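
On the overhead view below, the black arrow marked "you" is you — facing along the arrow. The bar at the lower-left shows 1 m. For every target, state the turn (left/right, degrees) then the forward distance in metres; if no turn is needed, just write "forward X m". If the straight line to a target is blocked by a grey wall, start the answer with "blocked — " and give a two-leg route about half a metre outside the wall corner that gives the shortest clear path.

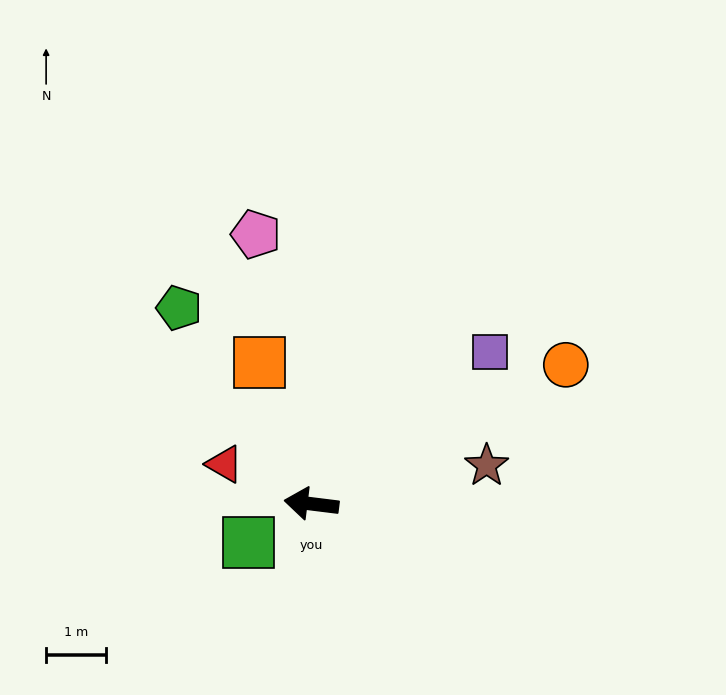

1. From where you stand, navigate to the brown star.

turn right 161°, forward 3.0 m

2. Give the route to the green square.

turn left 39°, forward 1.2 m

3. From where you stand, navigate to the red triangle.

turn right 17°, forward 1.6 m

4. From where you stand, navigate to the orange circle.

turn right 144°, forward 4.8 m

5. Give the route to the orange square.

turn right 63°, forward 2.5 m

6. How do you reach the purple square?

turn right 132°, forward 3.9 m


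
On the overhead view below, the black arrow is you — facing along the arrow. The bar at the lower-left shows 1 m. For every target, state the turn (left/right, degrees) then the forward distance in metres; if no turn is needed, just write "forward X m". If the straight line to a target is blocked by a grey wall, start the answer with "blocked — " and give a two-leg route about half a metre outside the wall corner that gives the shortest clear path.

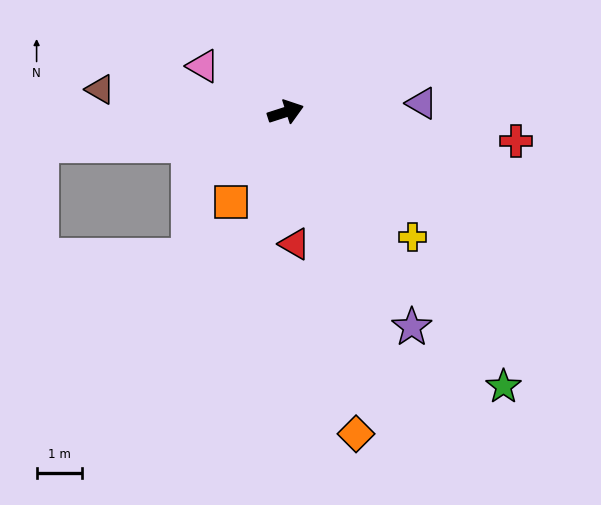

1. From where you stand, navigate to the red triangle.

turn right 104°, forward 2.9 m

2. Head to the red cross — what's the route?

turn right 25°, forward 5.1 m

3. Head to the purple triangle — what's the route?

turn right 14°, forward 3.0 m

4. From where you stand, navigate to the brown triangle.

turn left 155°, forward 4.1 m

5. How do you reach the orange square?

turn right 139°, forward 2.3 m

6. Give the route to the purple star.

turn right 77°, forward 5.5 m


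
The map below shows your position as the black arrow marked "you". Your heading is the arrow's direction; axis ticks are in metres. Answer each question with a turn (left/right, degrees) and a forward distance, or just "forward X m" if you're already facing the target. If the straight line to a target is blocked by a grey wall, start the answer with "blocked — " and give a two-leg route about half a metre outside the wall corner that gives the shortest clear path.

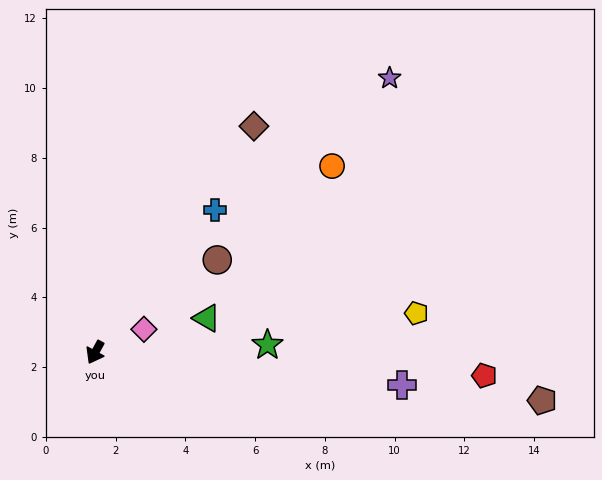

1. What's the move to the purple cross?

turn left 113°, forward 8.8 m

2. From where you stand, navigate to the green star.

turn left 121°, forward 4.9 m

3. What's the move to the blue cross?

turn left 169°, forward 5.3 m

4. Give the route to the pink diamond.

turn left 144°, forward 1.5 m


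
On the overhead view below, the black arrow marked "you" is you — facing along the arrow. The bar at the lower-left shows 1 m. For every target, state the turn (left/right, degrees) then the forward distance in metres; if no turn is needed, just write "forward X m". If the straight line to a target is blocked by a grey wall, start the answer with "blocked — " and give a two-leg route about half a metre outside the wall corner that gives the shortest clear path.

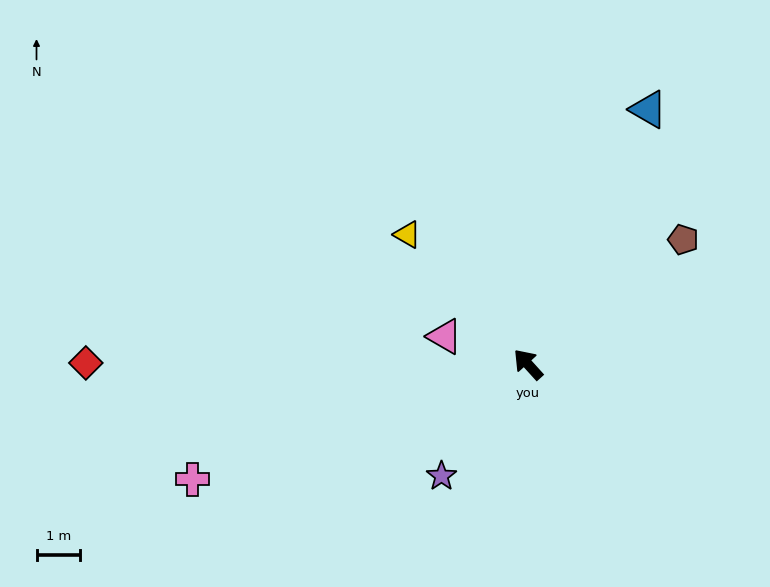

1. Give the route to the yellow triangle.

forward 4.1 m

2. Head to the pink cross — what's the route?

turn left 67°, forward 8.2 m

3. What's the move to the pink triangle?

turn left 29°, forward 2.0 m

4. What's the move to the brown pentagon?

turn right 93°, forward 4.6 m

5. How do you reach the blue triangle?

turn right 67°, forward 6.5 m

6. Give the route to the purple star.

turn left 100°, forward 3.2 m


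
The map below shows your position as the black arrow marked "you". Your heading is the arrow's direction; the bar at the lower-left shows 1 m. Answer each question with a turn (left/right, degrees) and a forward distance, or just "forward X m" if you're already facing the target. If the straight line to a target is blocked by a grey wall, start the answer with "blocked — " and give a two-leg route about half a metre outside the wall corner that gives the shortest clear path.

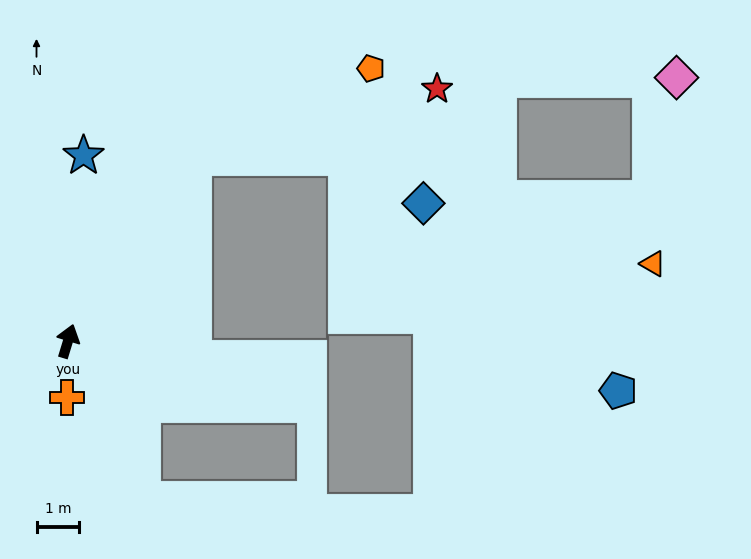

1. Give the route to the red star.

blocked — turn right 18°, forward 5.2 m, then turn right 39°, forward 5.9 m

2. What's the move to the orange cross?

turn right 164°, forward 1.3 m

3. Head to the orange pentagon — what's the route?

blocked — turn right 18°, forward 5.2 m, then turn right 28°, forward 4.7 m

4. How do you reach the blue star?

turn left 12°, forward 4.4 m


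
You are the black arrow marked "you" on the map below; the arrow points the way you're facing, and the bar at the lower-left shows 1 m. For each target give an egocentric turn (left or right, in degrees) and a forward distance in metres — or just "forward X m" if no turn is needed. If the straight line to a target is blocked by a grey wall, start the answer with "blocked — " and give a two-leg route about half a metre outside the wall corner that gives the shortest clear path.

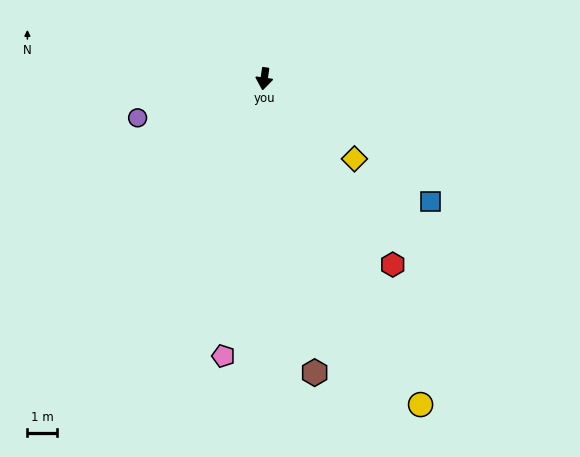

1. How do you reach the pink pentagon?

forward 9.3 m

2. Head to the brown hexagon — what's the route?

turn left 18°, forward 9.9 m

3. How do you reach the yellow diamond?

turn left 56°, forward 4.0 m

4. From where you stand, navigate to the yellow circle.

turn left 34°, forward 12.0 m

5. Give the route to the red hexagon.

turn left 43°, forward 7.5 m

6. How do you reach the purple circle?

turn right 65°, forward 4.4 m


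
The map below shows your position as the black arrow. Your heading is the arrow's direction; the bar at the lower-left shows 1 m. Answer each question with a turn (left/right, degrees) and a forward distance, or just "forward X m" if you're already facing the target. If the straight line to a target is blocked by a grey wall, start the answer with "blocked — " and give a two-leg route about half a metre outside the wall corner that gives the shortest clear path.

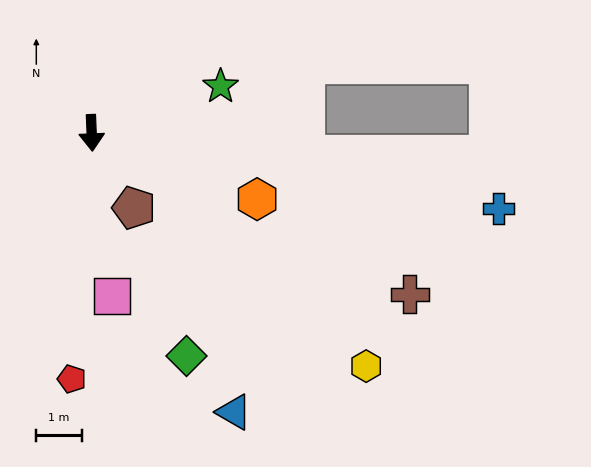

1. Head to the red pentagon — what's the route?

turn right 7°, forward 5.4 m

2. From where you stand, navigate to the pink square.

turn left 5°, forward 3.6 m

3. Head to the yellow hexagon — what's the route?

turn left 47°, forward 7.9 m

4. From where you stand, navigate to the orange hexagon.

turn left 66°, forward 3.9 m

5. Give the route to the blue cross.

turn left 77°, forward 9.1 m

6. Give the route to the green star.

turn left 108°, forward 3.0 m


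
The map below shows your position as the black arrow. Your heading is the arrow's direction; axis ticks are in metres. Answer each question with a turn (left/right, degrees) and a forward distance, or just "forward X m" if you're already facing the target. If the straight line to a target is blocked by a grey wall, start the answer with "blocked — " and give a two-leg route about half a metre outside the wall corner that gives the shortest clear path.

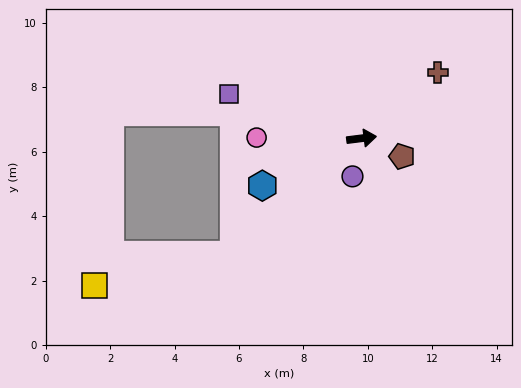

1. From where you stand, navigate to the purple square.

turn left 154°, forward 4.3 m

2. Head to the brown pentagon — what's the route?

turn right 31°, forward 1.4 m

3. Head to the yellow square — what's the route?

blocked — turn right 145°, forward 5.4 m, then turn right 30°, forward 4.4 m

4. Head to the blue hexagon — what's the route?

turn right 162°, forward 3.4 m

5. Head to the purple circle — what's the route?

turn right 111°, forward 1.2 m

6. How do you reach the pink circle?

turn left 172°, forward 3.3 m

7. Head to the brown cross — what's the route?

turn left 34°, forward 3.1 m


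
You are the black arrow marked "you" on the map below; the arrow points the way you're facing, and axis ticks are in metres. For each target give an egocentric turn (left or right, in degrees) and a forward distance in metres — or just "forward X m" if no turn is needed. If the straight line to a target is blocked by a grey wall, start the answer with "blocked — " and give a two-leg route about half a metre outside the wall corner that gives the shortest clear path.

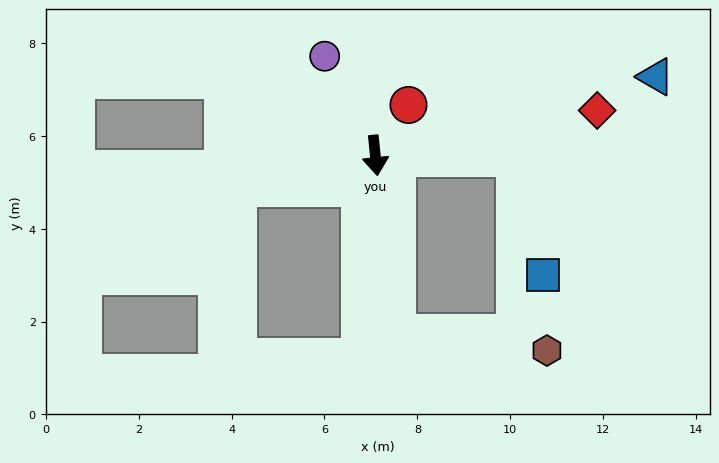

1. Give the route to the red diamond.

turn left 96°, forward 4.9 m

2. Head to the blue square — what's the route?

blocked — turn left 84°, forward 3.0 m, then turn right 77°, forward 2.6 m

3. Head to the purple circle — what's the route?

turn right 159°, forward 2.4 m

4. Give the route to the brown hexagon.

blocked — forward 3.9 m, then turn left 78°, forward 3.3 m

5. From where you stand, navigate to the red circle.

turn left 141°, forward 1.3 m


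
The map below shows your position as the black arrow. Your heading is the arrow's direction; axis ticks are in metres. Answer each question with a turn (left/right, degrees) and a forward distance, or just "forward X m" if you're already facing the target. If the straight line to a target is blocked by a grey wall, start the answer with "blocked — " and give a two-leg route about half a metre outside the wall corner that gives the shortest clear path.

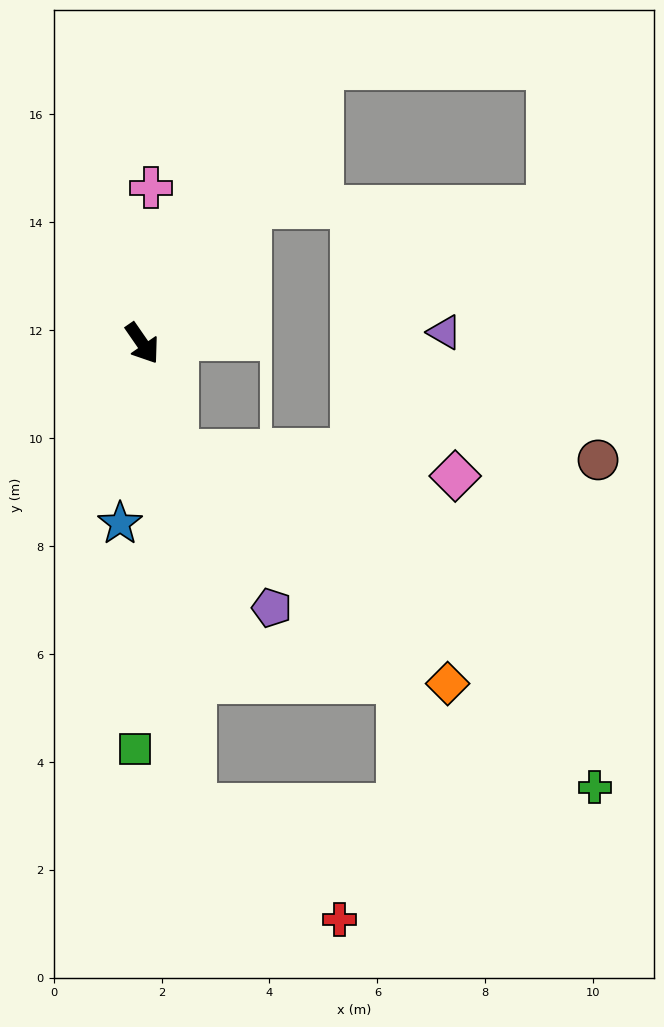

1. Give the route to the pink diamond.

blocked — turn right 18°, forward 2.1 m, then turn left 69°, forward 5.2 m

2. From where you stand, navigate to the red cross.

blocked — turn right 28°, forward 8.6 m, then turn left 46°, forward 3.4 m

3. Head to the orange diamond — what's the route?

blocked — turn right 18°, forward 2.1 m, then turn left 33°, forward 6.6 m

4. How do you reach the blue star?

turn right 42°, forward 3.4 m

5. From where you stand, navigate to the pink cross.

turn left 142°, forward 2.9 m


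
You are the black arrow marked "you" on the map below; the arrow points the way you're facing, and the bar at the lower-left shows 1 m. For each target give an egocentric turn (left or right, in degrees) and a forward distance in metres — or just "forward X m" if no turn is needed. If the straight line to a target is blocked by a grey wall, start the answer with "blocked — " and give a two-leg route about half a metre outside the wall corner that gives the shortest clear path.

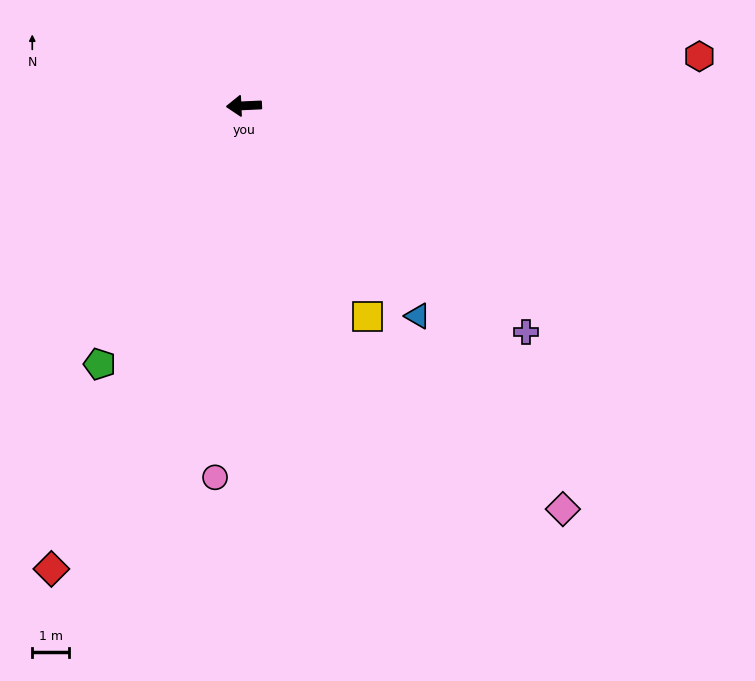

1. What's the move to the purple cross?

turn left 139°, forward 9.7 m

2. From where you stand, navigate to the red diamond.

turn left 65°, forward 13.5 m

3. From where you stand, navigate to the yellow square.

turn left 118°, forward 6.6 m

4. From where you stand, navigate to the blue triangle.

turn left 127°, forward 7.3 m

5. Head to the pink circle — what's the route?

turn left 83°, forward 10.0 m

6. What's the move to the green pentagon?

turn left 58°, forward 8.0 m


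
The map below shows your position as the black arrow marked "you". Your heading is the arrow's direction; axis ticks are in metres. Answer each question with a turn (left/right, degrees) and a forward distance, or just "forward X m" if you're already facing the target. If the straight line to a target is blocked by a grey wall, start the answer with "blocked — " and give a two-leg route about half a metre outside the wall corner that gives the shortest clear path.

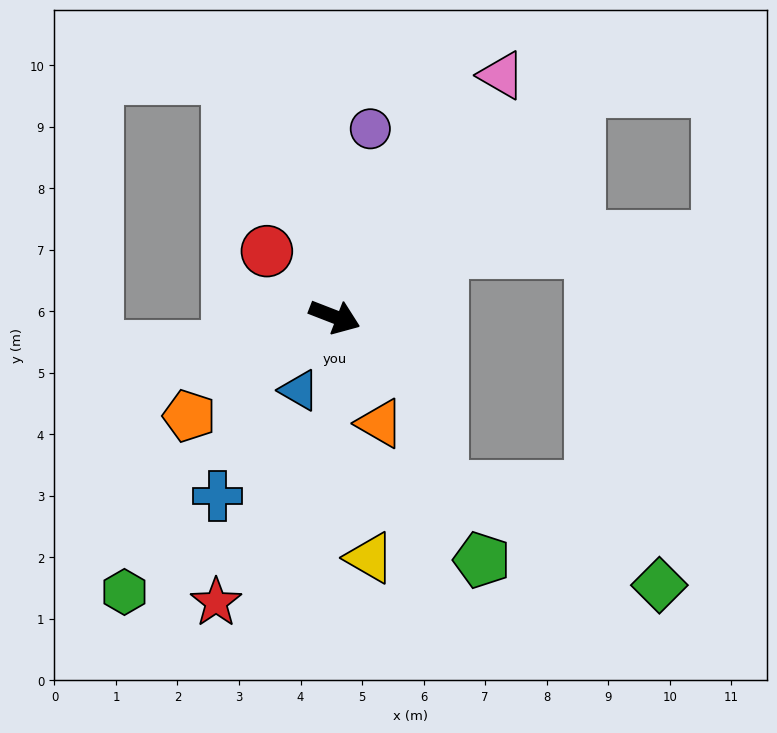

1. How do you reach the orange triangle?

turn right 46°, forward 1.9 m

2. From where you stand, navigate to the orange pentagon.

turn right 125°, forward 2.9 m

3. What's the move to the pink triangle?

turn left 77°, forward 4.8 m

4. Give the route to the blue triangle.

turn right 95°, forward 1.3 m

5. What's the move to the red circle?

turn left 157°, forward 1.5 m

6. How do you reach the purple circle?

turn left 100°, forward 3.1 m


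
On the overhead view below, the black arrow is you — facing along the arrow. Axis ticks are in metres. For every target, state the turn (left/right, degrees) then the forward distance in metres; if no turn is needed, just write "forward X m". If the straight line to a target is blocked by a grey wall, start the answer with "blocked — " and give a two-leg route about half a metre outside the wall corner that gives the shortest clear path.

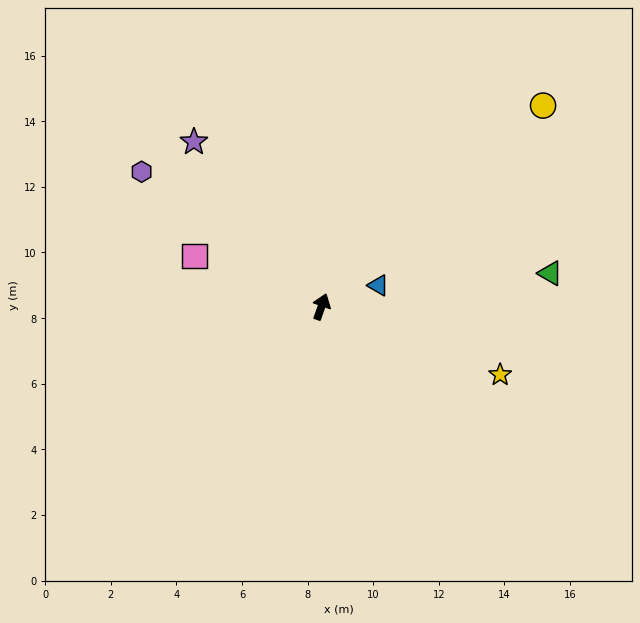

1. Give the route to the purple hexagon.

turn left 73°, forward 6.9 m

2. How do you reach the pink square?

turn left 88°, forward 4.2 m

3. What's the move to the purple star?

turn left 57°, forward 6.4 m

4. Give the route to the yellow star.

turn right 91°, forward 5.8 m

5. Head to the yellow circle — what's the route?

turn right 28°, forward 9.1 m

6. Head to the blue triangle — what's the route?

turn right 50°, forward 1.9 m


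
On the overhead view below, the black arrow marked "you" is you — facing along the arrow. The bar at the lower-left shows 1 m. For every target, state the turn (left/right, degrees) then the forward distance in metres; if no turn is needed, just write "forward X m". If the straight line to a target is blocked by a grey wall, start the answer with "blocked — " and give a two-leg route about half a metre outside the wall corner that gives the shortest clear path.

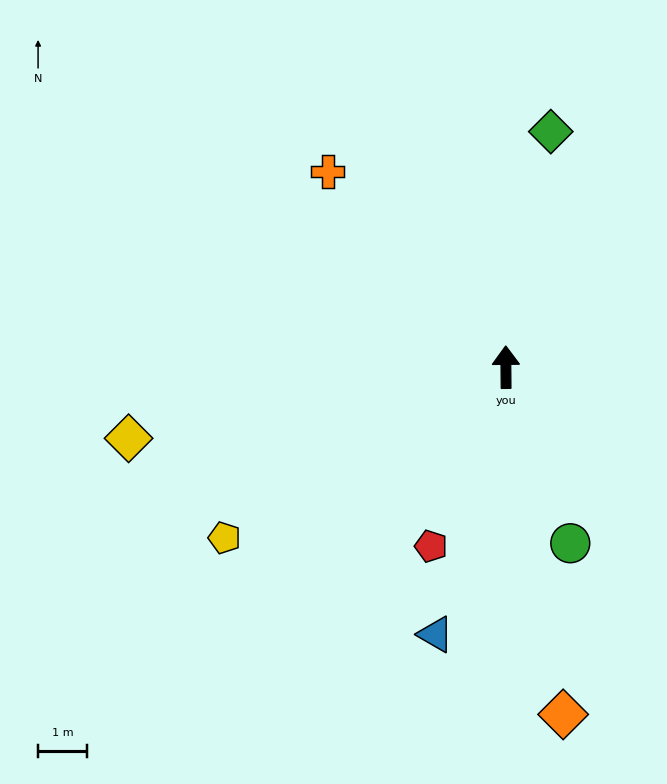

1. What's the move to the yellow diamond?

turn left 100°, forward 7.9 m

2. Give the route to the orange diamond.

turn right 171°, forward 7.3 m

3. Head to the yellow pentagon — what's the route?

turn left 121°, forward 6.8 m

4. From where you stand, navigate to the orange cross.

turn left 42°, forward 5.5 m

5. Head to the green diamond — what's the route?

turn right 11°, forward 4.9 m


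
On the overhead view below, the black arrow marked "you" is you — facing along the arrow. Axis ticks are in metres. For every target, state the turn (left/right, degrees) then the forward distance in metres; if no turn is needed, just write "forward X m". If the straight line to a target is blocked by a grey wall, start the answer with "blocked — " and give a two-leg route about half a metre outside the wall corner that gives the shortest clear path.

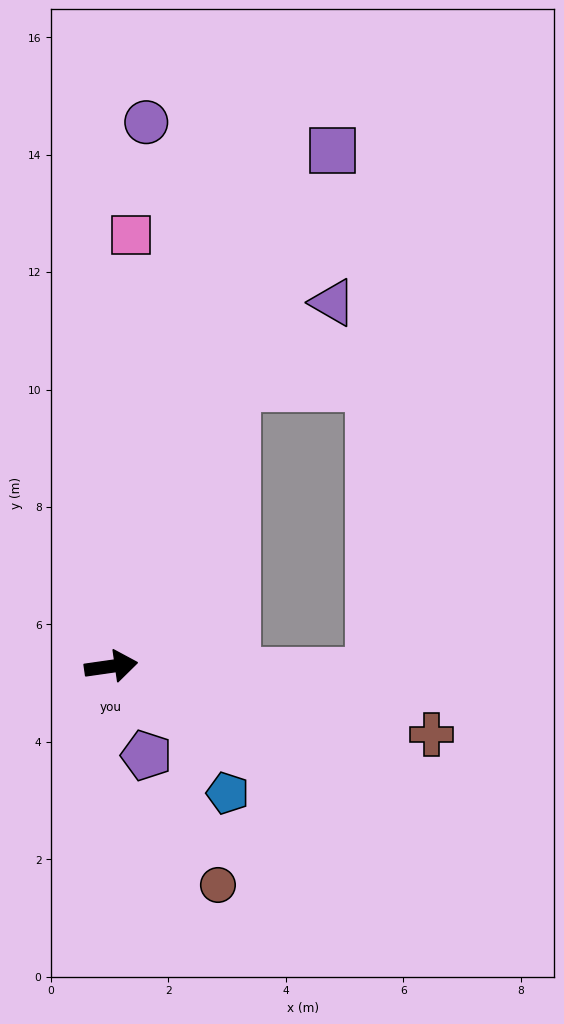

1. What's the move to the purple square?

turn left 59°, forward 9.6 m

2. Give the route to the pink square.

turn left 79°, forward 7.4 m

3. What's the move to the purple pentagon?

turn right 77°, forward 1.6 m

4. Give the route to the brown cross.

turn right 20°, forward 5.6 m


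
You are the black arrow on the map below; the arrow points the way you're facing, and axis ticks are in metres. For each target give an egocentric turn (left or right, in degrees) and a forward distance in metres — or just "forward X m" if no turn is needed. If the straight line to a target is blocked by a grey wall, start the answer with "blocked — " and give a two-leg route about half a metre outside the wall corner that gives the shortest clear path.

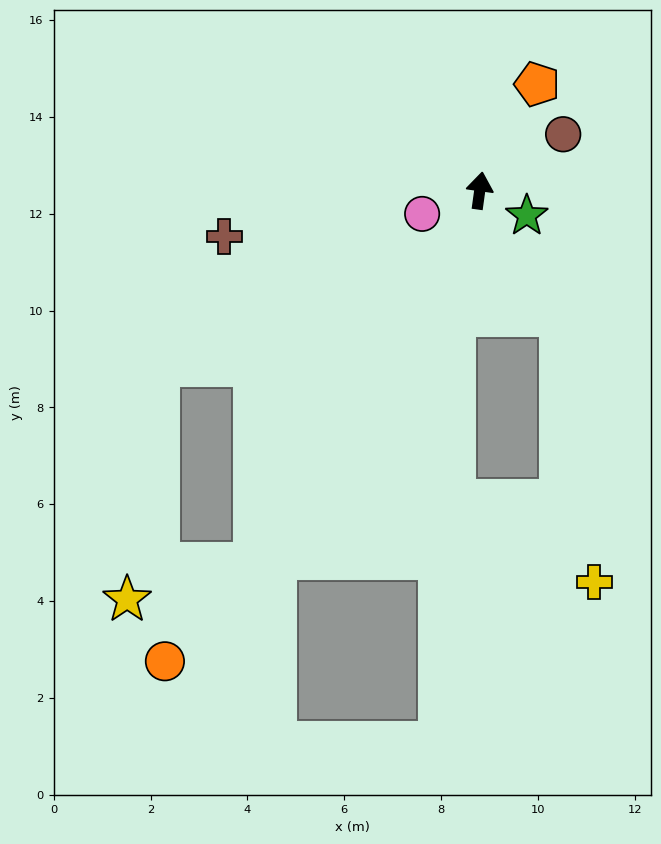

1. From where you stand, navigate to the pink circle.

turn left 120°, forward 1.3 m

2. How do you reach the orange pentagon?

turn right 20°, forward 2.5 m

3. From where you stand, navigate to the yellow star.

blocked — turn left 157°, forward 9.0 m, then turn right 43°, forward 2.7 m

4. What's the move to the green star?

turn right 110°, forward 1.1 m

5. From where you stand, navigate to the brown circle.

turn right 48°, forward 2.1 m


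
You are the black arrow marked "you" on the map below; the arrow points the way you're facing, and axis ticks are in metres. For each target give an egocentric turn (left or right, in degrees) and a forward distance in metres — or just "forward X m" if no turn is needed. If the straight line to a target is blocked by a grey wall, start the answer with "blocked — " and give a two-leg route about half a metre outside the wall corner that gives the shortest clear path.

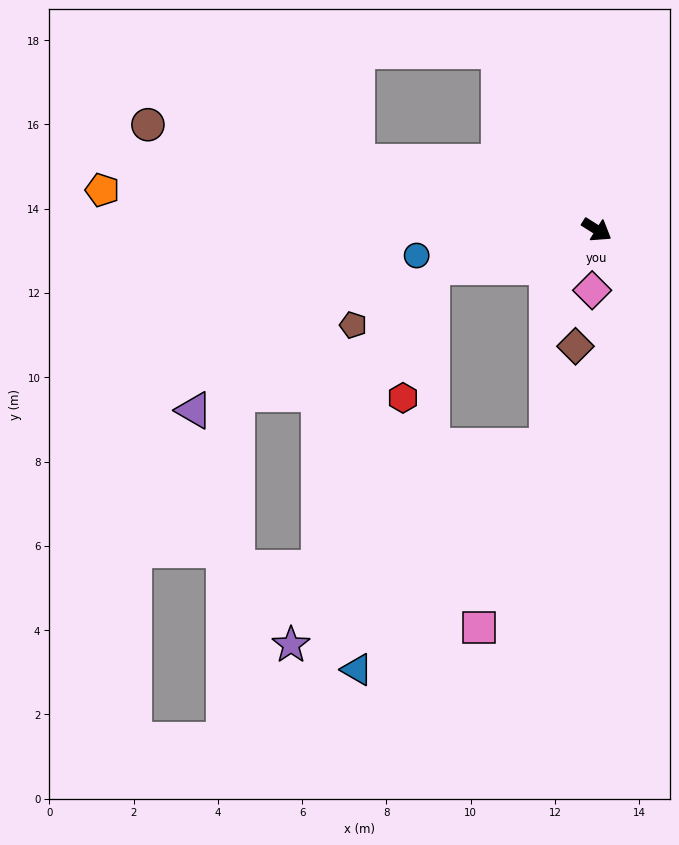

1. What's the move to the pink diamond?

turn right 62°, forward 1.4 m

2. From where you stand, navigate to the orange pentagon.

turn right 152°, forward 11.8 m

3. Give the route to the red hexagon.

blocked — turn right 135°, forward 4.0 m, then turn left 65°, forward 3.2 m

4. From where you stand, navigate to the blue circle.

turn right 140°, forward 4.3 m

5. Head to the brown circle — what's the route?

turn right 161°, forward 10.9 m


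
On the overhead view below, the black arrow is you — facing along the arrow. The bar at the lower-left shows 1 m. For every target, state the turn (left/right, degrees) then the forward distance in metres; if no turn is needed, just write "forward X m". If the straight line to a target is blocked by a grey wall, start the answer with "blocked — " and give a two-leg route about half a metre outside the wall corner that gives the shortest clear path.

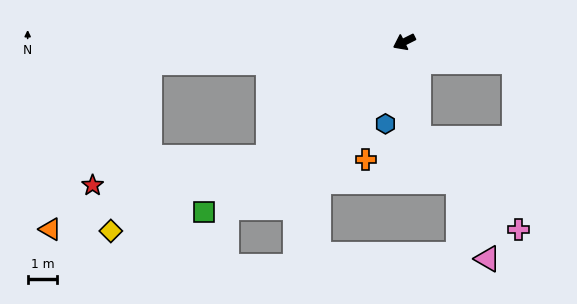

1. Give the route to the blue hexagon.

turn left 50°, forward 2.8 m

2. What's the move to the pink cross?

blocked — turn left 72°, forward 3.3 m, then turn left 39°, forward 4.5 m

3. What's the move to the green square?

turn left 14°, forward 8.9 m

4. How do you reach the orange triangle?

blocked — turn left 14°, forward 6.0 m, then turn right 22°, forward 7.7 m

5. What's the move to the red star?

blocked — turn left 14°, forward 6.0 m, then turn right 32°, forward 6.0 m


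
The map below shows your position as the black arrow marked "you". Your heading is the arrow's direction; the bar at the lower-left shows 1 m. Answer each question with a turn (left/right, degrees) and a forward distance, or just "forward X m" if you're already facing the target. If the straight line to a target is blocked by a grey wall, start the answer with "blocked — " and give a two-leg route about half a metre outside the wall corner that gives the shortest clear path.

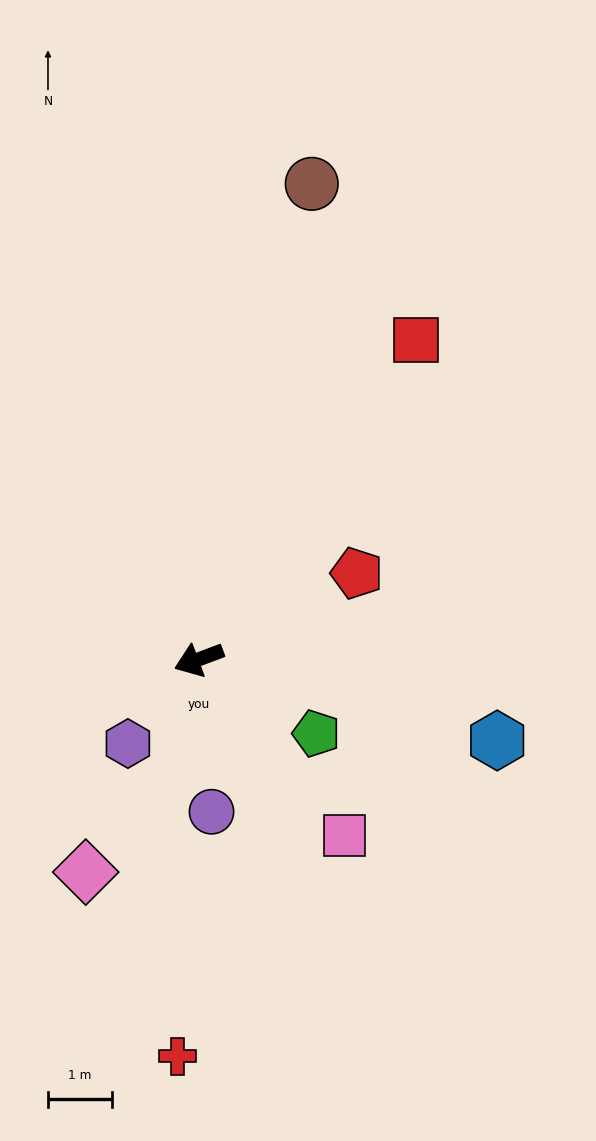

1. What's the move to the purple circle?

turn left 74°, forward 2.4 m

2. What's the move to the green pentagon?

turn left 127°, forward 2.2 m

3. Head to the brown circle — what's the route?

turn right 124°, forward 7.7 m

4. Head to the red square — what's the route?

turn right 145°, forward 6.1 m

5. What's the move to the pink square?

turn left 109°, forward 3.6 m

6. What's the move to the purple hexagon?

turn left 29°, forward 1.7 m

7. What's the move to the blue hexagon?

turn left 144°, forward 4.8 m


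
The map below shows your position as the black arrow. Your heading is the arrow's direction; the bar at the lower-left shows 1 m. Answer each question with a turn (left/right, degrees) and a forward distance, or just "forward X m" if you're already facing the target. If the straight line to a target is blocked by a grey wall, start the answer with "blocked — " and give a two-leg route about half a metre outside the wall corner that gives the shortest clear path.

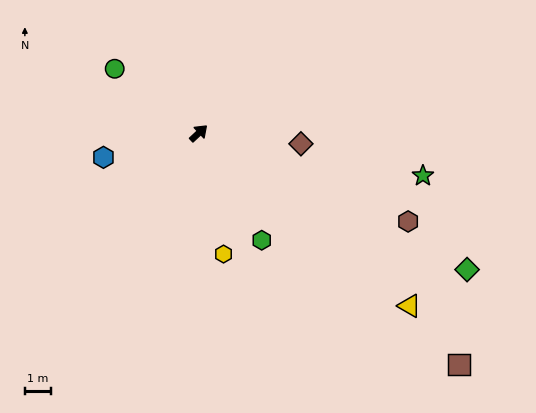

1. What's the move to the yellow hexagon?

turn right 121°, forward 4.6 m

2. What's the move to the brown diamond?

turn right 49°, forward 3.9 m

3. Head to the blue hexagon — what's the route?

turn left 151°, forward 3.7 m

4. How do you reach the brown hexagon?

turn right 66°, forward 8.5 m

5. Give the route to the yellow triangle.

turn right 82°, forward 10.2 m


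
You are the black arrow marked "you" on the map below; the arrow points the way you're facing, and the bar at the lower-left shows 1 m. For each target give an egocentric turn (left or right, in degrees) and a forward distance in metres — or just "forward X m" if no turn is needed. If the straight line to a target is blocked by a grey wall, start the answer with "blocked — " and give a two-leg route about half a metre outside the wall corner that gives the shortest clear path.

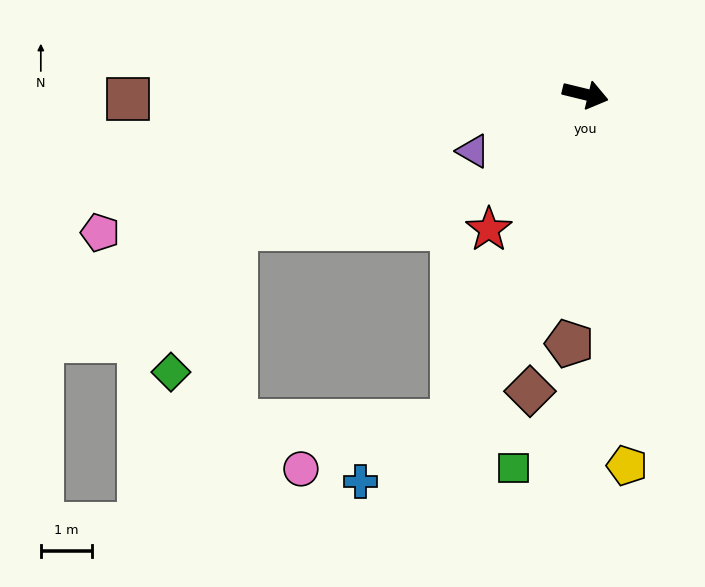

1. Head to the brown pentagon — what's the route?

turn right 80°, forward 4.9 m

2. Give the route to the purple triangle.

turn right 139°, forward 2.5 m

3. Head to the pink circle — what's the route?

blocked — turn right 98°, forward 6.9 m, then turn right 51°, forward 3.1 m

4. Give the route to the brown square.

turn right 166°, forward 9.0 m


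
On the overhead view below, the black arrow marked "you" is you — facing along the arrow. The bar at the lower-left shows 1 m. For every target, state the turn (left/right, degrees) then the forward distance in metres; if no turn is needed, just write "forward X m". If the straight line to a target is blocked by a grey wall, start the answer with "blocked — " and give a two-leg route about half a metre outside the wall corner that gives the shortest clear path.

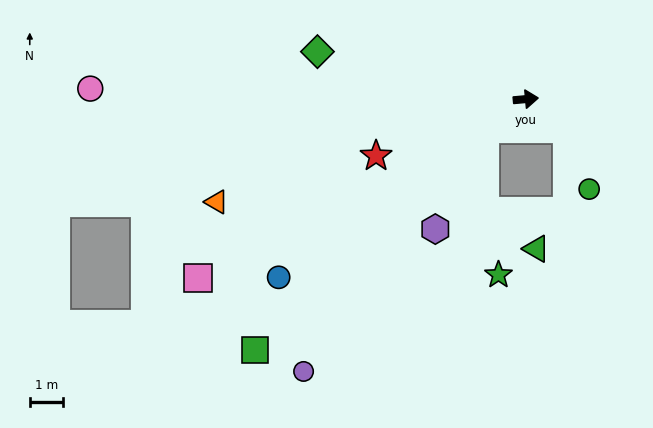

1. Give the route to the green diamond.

turn left 162°, forward 6.4 m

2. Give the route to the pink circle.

turn left 173°, forward 13.0 m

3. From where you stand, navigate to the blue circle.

turn right 149°, forward 9.1 m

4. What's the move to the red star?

turn right 164°, forward 4.8 m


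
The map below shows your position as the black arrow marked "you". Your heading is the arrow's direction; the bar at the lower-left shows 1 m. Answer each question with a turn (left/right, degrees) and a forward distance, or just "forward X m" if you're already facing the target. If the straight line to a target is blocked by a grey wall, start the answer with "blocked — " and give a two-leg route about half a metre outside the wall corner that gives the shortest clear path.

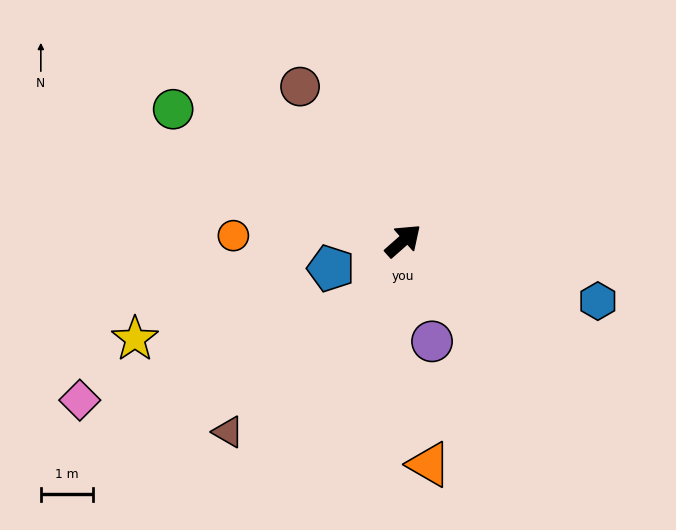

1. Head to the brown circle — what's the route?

turn left 82°, forward 3.6 m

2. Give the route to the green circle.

turn left 109°, forward 5.1 m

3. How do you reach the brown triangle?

turn right 174°, forward 5.0 m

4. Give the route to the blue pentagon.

turn left 159°, forward 1.5 m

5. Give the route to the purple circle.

turn right 115°, forward 2.0 m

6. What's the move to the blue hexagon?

turn right 59°, forward 3.9 m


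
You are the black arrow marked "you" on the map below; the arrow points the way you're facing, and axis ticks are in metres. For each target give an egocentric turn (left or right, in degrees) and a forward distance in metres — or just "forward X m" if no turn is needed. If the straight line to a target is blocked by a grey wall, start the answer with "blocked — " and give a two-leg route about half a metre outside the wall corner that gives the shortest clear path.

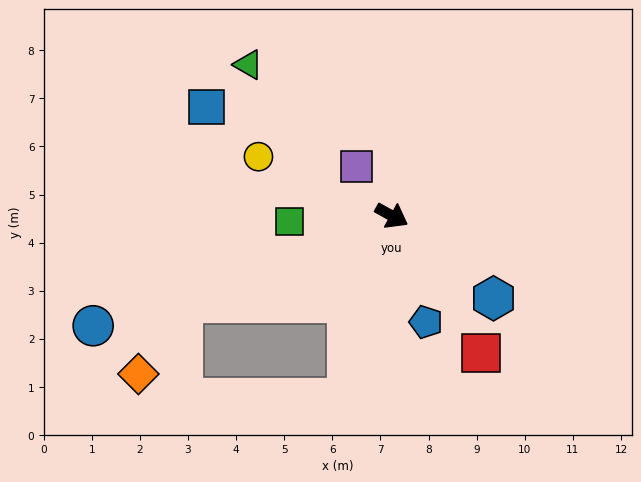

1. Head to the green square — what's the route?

turn right 148°, forward 2.1 m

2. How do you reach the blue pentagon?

turn right 43°, forward 2.3 m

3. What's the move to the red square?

turn right 28°, forward 3.4 m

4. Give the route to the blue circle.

turn right 131°, forward 6.6 m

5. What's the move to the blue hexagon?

turn right 10°, forward 2.7 m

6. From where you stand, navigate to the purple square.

turn left 155°, forward 1.3 m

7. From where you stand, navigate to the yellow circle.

turn right 175°, forward 3.0 m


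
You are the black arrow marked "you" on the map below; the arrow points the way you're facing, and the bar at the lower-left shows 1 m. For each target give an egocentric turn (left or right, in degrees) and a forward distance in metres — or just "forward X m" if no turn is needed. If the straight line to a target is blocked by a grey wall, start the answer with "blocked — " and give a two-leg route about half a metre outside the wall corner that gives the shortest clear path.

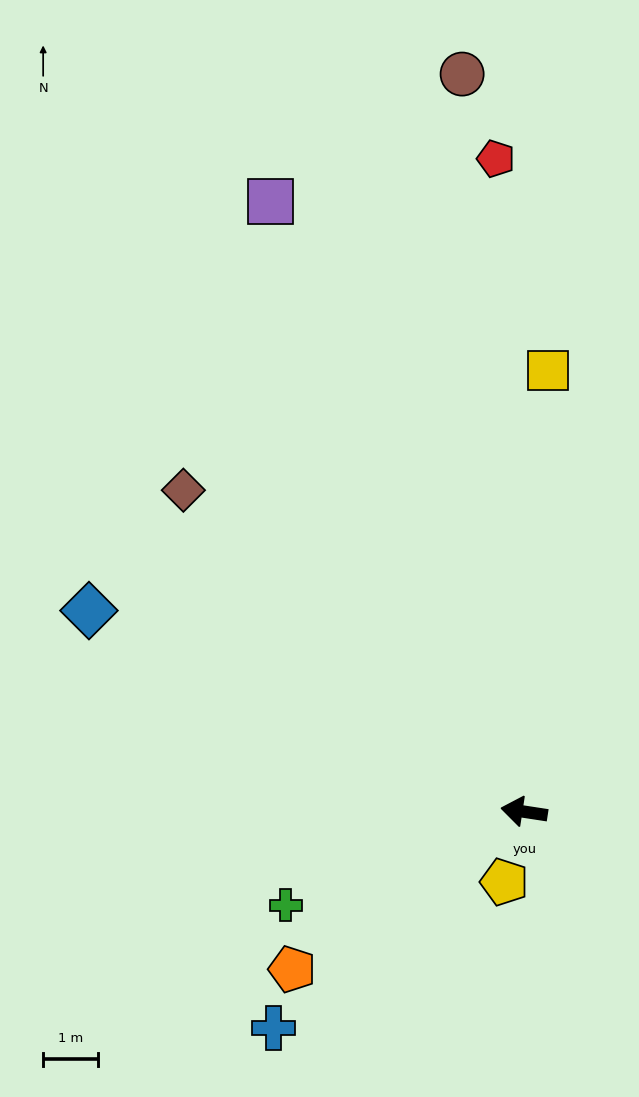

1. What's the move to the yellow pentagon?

turn left 83°, forward 1.3 m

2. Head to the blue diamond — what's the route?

turn right 16°, forward 8.8 m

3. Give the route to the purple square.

turn right 59°, forward 12.1 m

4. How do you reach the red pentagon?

turn right 79°, forward 12.0 m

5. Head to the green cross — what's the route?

turn left 30°, forward 4.7 m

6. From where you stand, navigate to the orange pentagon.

turn left 43°, forward 5.1 m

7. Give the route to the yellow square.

turn right 84°, forward 8.1 m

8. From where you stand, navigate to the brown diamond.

turn right 35°, forward 8.6 m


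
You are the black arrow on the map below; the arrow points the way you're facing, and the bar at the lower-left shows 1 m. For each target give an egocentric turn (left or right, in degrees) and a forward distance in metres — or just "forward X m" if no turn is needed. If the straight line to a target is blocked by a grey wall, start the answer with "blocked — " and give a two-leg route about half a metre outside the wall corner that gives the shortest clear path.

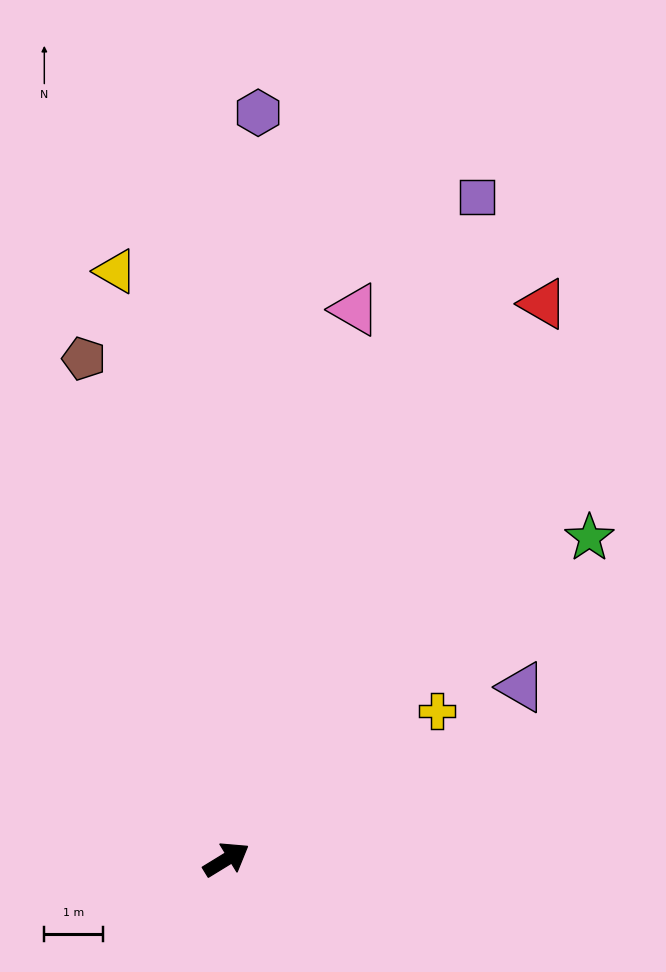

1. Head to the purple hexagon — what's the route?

turn left 56°, forward 12.6 m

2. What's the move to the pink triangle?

turn left 45°, forward 9.6 m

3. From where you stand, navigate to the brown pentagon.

turn left 74°, forward 8.8 m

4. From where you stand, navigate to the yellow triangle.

turn left 69°, forward 10.1 m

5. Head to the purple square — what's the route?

turn left 38°, forward 12.0 m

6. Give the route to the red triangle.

turn left 29°, forward 10.8 m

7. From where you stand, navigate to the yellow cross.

turn left 4°, forward 4.4 m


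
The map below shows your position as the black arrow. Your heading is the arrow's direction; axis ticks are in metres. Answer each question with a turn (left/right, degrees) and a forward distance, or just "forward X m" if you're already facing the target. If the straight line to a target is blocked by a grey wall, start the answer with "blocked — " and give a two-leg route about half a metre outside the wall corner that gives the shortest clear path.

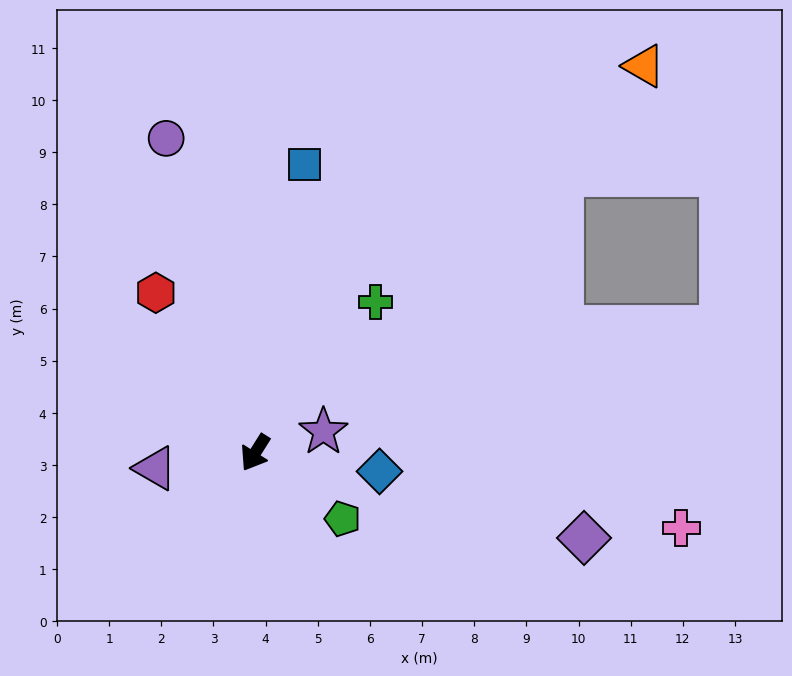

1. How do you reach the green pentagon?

turn left 85°, forward 2.1 m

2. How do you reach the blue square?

turn right 158°, forward 5.6 m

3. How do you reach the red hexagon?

turn right 116°, forward 3.6 m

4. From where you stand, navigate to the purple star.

turn left 139°, forward 1.4 m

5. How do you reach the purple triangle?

turn right 49°, forward 1.9 m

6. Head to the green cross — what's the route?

turn left 174°, forward 3.7 m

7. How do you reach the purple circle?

turn right 132°, forward 6.3 m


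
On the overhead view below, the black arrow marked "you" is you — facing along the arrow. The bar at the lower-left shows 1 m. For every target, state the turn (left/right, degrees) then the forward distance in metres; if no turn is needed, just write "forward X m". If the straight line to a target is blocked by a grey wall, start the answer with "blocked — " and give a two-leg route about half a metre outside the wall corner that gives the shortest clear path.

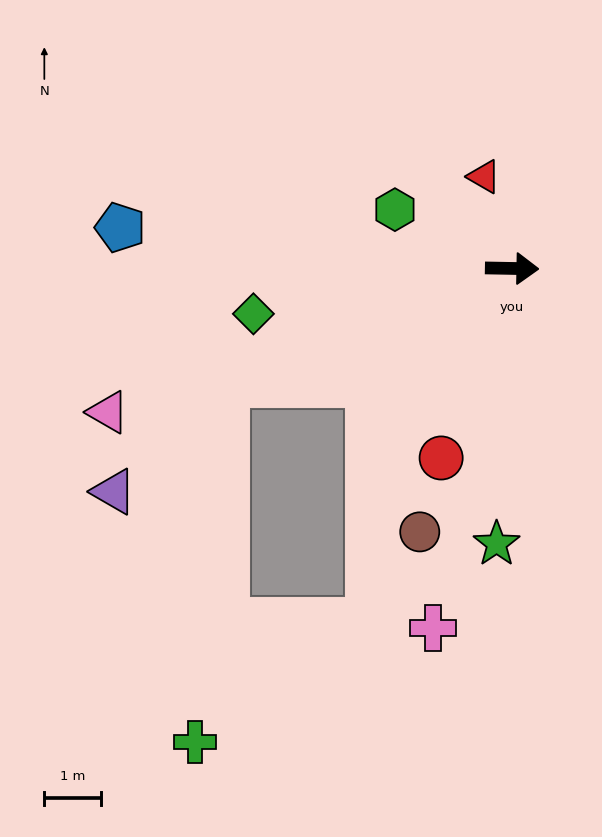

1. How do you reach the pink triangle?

turn right 159°, forward 7.6 m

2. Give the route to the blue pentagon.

turn left 175°, forward 7.0 m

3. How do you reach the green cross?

blocked — turn right 157°, forward 5.5 m, then turn left 63°, forward 6.4 m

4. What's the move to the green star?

turn right 92°, forward 4.9 m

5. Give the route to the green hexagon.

turn left 154°, forward 2.3 m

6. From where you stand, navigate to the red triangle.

turn left 108°, forward 1.7 m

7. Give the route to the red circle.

turn right 109°, forward 3.6 m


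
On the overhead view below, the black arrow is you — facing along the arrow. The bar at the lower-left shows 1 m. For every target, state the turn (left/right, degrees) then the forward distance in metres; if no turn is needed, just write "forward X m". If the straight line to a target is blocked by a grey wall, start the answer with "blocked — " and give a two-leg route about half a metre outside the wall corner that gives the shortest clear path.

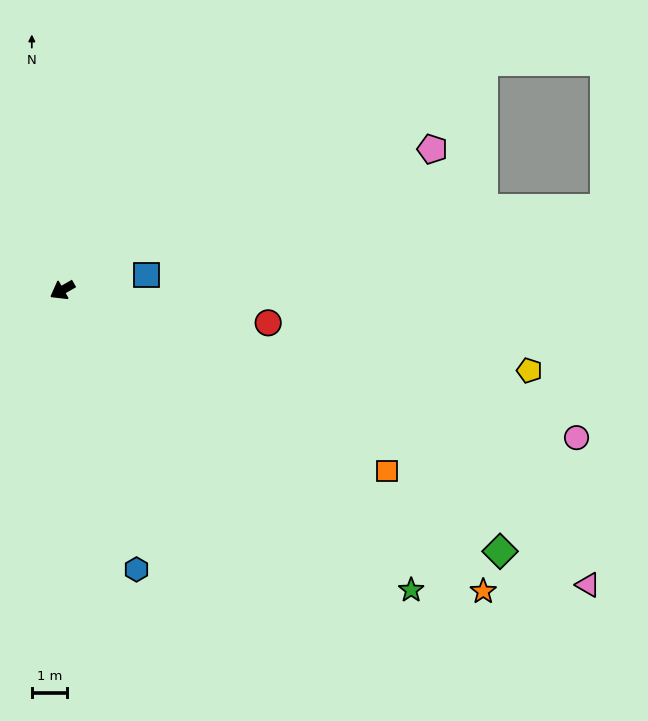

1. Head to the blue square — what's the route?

turn left 160°, forward 2.4 m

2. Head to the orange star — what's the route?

turn left 115°, forward 14.6 m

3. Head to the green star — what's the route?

turn left 110°, forward 12.9 m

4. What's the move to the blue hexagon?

turn left 75°, forward 8.1 m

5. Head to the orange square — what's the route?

turn left 121°, forward 10.4 m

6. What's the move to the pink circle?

turn left 134°, forward 15.1 m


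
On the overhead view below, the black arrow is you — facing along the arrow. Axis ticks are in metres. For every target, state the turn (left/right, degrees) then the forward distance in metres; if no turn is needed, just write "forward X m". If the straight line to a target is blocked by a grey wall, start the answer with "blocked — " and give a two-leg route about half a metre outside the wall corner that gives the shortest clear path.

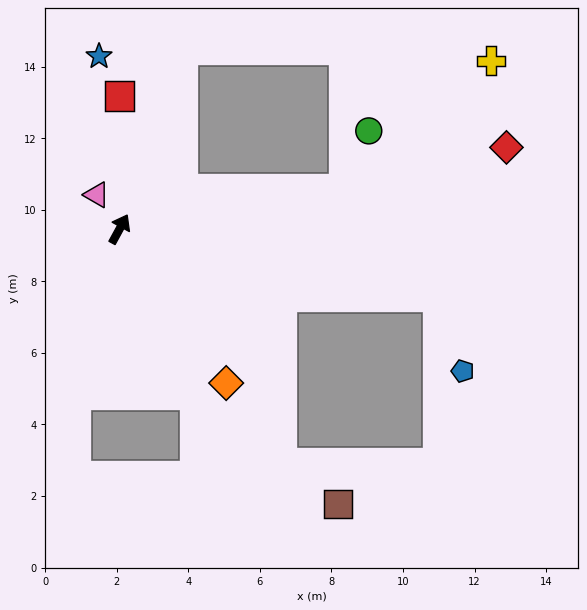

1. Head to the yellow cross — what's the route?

blocked — turn right 51°, forward 6.4 m, then turn left 31°, forward 5.4 m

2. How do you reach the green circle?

blocked — turn right 51°, forward 6.4 m, then turn left 57°, forward 1.8 m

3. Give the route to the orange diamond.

turn right 117°, forward 5.2 m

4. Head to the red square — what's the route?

turn left 29°, forward 3.7 m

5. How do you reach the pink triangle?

turn left 62°, forward 1.2 m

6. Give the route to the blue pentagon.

blocked — turn right 73°, forward 9.1 m, then turn right 60°, forward 2.2 m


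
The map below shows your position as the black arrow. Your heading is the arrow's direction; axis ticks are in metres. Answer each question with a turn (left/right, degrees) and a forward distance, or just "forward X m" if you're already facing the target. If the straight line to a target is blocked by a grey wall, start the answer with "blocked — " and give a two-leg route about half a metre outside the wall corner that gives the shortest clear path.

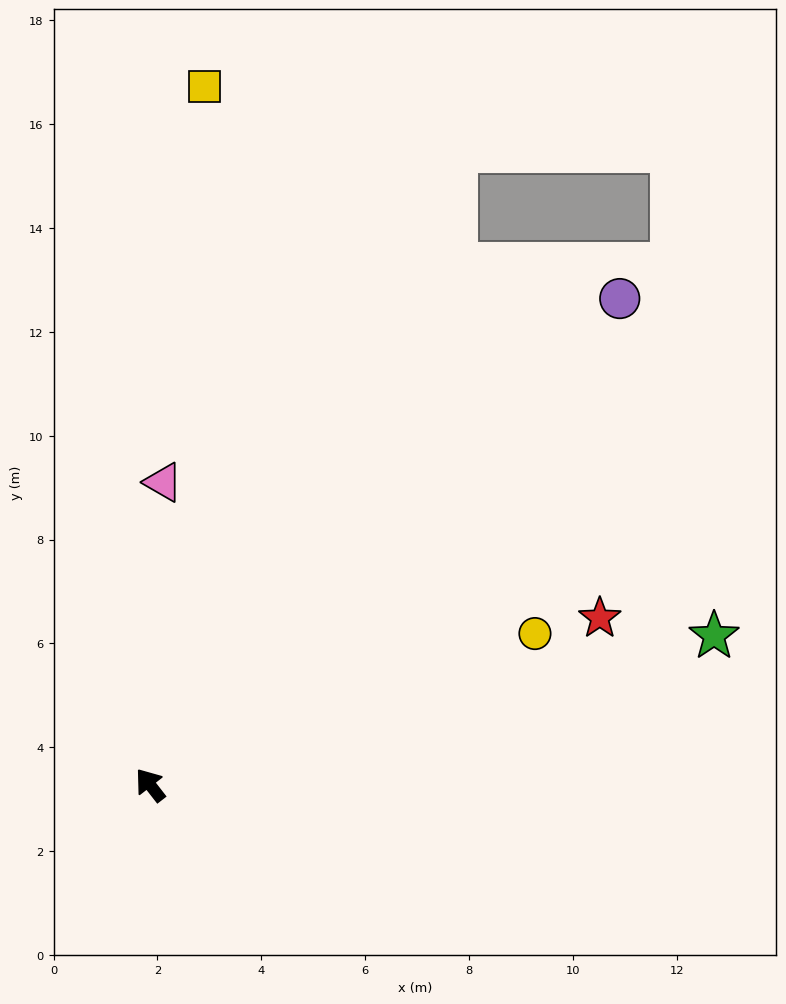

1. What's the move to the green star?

turn right 113°, forward 11.2 m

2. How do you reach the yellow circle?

turn right 106°, forward 8.0 m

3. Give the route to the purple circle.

turn right 82°, forward 13.0 m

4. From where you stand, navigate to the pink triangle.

turn right 40°, forward 5.8 m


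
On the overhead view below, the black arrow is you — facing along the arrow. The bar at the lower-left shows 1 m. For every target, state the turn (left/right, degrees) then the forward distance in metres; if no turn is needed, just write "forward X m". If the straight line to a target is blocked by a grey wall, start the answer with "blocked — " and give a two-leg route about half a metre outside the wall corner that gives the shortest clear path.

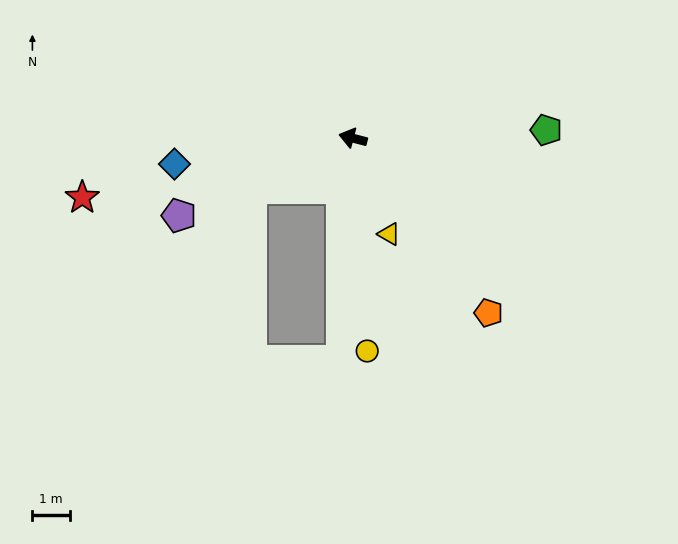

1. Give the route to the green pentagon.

turn right 163°, forward 5.1 m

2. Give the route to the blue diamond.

turn left 23°, forward 4.8 m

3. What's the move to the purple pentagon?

turn left 38°, forward 5.1 m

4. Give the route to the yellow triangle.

turn left 125°, forward 2.7 m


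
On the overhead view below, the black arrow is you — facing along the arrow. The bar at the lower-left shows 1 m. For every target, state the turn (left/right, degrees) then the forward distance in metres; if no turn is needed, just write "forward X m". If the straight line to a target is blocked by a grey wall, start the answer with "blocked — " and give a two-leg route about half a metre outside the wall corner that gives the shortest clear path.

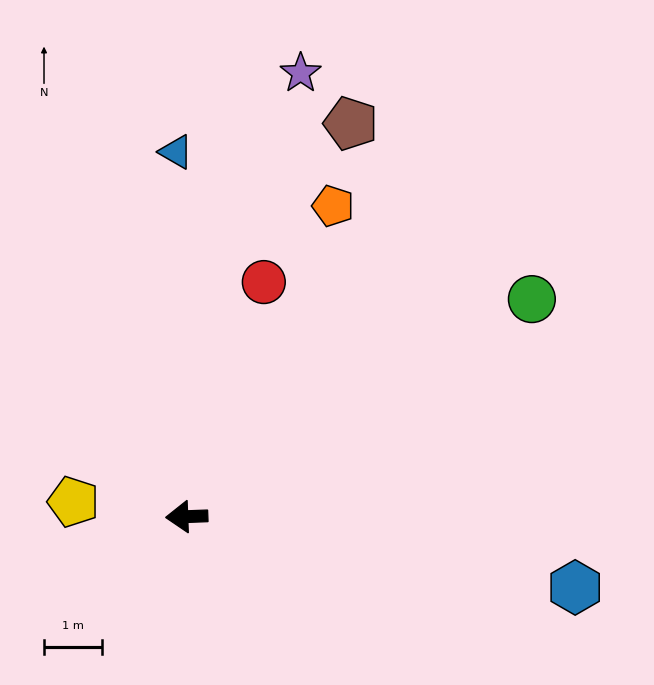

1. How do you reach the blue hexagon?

turn left 168°, forward 6.8 m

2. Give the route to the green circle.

turn right 150°, forward 7.0 m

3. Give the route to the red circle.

turn right 110°, forward 4.2 m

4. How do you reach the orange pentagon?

turn right 117°, forward 5.9 m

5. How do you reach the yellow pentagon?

turn right 10°, forward 2.0 m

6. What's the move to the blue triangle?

turn right 90°, forward 6.3 m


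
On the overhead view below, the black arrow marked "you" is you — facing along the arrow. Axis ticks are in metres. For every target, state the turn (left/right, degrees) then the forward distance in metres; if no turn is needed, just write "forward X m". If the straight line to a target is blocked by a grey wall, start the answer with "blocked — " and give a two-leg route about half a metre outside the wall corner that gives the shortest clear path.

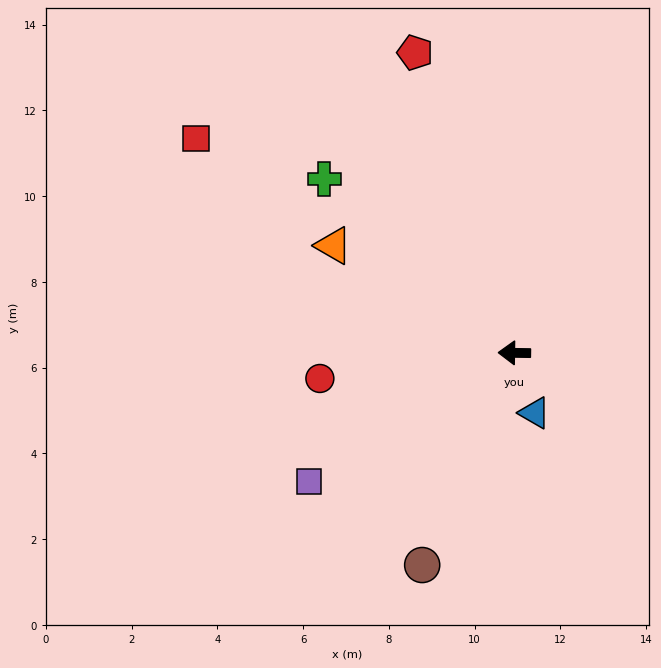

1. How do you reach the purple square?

turn left 33°, forward 5.6 m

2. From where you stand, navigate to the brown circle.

turn left 67°, forward 5.4 m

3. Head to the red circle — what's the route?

turn left 8°, forward 4.6 m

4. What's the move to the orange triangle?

turn right 30°, forward 4.9 m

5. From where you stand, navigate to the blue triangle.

turn left 109°, forward 1.5 m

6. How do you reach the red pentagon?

turn right 71°, forward 7.4 m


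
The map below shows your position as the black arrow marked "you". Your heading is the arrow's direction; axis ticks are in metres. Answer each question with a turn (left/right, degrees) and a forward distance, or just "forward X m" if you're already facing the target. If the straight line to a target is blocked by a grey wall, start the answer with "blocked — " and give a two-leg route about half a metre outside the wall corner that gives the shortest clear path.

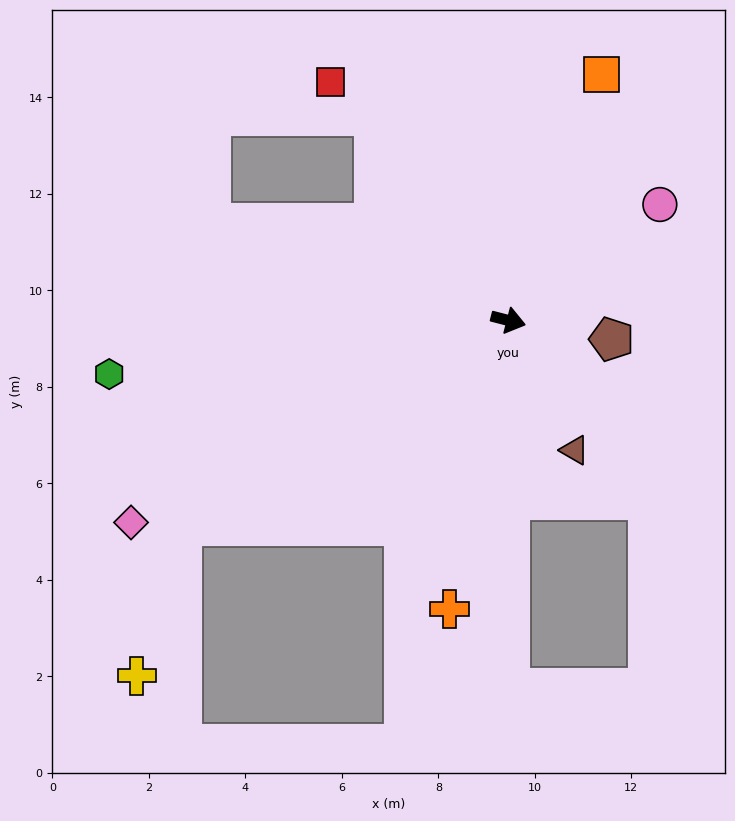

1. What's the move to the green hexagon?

turn right 158°, forward 8.3 m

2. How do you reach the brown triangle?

turn right 48°, forward 3.0 m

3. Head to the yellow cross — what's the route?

blocked — turn right 133°, forward 8.0 m, then turn left 41°, forward 3.2 m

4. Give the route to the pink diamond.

turn right 137°, forward 8.9 m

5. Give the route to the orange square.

turn left 84°, forward 5.5 m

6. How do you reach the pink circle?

turn left 52°, forward 4.0 m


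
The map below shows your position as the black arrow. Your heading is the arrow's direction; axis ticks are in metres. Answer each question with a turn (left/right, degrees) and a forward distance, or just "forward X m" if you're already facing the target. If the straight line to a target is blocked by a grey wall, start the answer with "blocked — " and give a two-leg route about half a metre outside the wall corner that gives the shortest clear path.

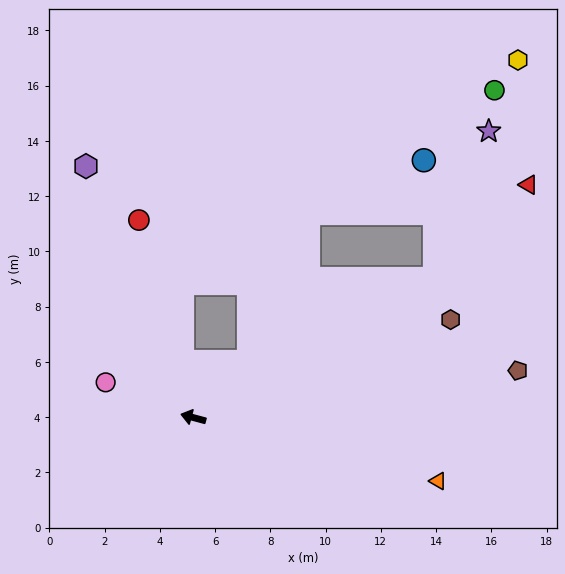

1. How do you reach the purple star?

blocked — turn right 135°, forward 10.1 m, then turn left 40°, forward 5.7 m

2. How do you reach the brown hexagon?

turn right 144°, forward 10.0 m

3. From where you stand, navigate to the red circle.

turn right 60°, forward 7.4 m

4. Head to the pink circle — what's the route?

turn right 7°, forward 3.4 m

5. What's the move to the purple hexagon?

turn right 52°, forward 9.9 m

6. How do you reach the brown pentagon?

turn right 157°, forward 11.9 m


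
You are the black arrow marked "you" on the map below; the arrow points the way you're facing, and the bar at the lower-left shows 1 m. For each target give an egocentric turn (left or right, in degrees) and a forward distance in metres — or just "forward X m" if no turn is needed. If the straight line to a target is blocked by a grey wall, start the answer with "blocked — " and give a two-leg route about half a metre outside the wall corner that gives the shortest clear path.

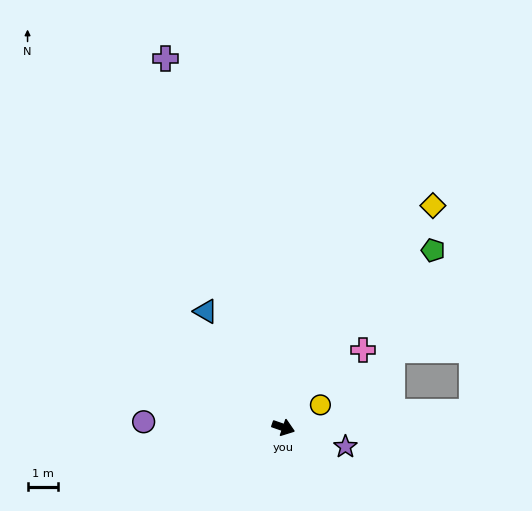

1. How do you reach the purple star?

forward 2.1 m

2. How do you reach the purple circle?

turn right 163°, forward 4.5 m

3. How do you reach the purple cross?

turn left 127°, forward 12.6 m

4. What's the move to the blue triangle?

turn left 143°, forward 4.5 m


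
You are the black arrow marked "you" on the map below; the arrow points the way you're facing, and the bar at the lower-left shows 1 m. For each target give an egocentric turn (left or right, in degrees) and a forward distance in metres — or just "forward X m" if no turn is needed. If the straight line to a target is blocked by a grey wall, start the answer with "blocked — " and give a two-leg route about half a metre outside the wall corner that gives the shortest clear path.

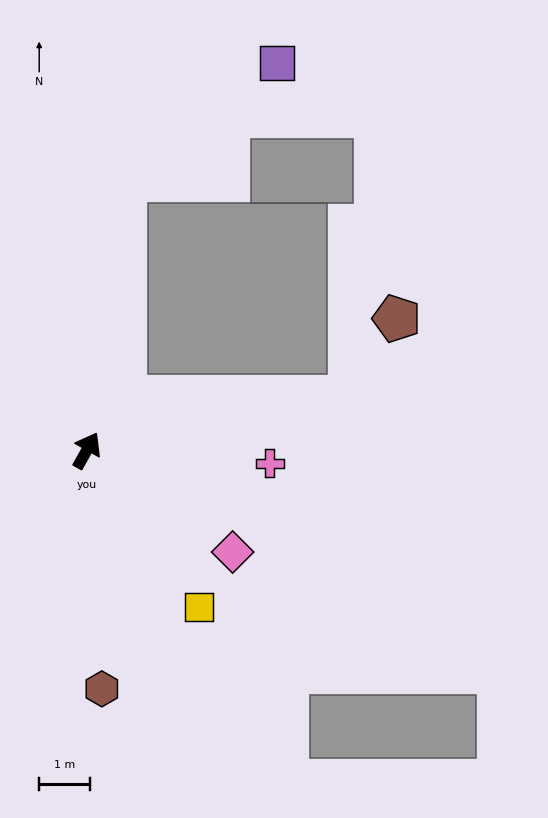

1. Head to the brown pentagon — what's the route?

blocked — turn right 49°, forward 5.3 m, then turn left 47°, forward 1.8 m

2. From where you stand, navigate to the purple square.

blocked — turn left 21°, forward 5.4 m, then turn right 44°, forward 3.8 m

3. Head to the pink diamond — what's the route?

turn right 96°, forward 3.5 m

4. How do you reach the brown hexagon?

turn right 147°, forward 4.7 m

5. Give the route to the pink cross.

turn right 65°, forward 3.6 m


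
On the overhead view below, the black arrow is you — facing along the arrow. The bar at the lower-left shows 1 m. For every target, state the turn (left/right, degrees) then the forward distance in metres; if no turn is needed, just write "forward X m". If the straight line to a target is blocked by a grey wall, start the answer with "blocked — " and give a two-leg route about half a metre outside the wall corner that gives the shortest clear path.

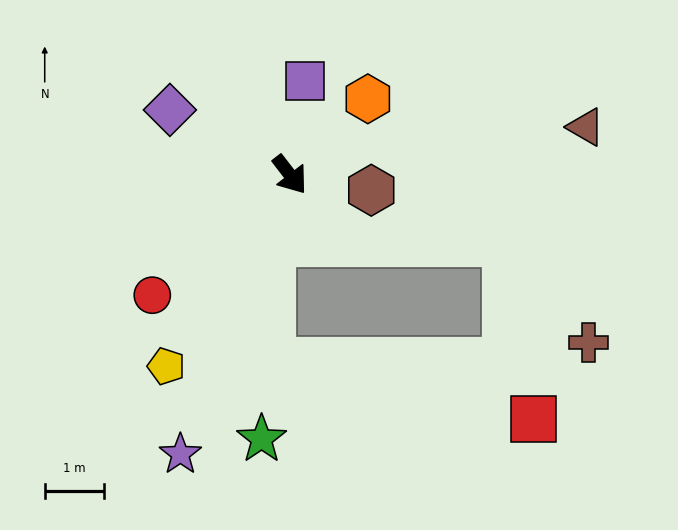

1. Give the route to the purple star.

turn right 59°, forward 5.1 m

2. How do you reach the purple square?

turn left 133°, forward 1.6 m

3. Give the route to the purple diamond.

turn right 156°, forward 2.3 m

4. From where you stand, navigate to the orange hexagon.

turn left 97°, forward 1.8 m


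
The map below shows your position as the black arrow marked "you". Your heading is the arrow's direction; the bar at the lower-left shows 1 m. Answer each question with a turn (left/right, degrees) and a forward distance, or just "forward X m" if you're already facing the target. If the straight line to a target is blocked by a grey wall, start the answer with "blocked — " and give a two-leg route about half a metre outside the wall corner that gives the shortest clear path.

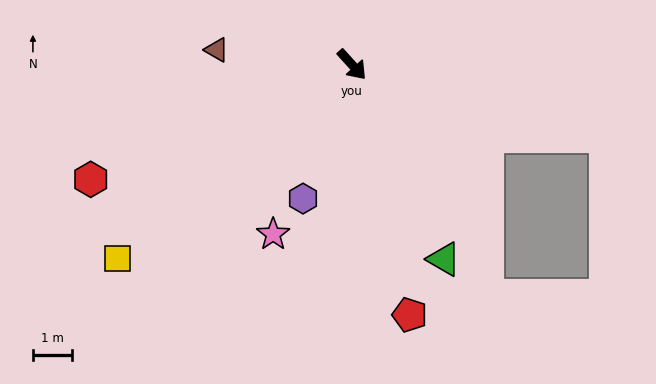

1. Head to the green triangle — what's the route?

turn right 17°, forward 5.5 m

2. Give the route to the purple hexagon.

turn right 62°, forward 3.7 m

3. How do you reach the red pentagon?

turn right 29°, forward 6.6 m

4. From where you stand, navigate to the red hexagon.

turn right 108°, forward 7.3 m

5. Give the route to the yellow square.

turn right 93°, forward 7.8 m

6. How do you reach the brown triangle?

turn right 138°, forward 3.5 m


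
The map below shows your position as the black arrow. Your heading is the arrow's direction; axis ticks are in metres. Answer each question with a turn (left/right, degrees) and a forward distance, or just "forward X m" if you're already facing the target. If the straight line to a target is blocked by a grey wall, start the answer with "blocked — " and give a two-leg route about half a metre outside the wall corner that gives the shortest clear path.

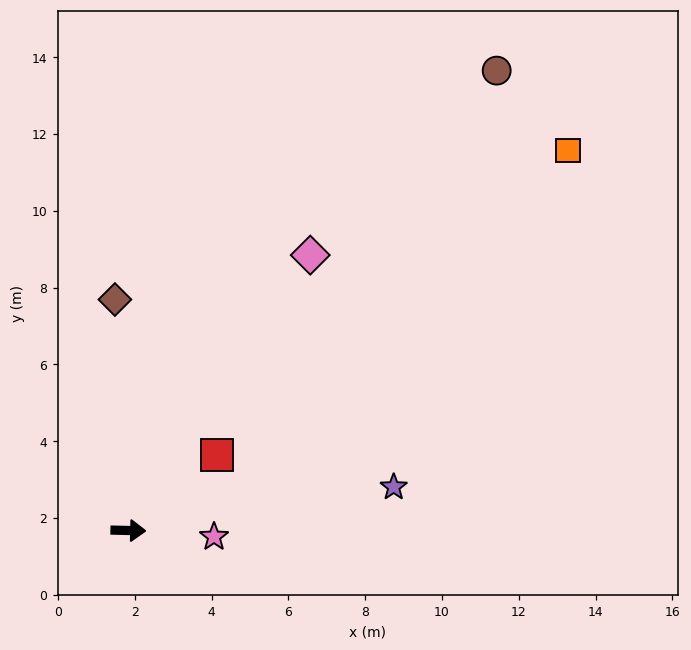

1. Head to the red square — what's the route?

turn left 42°, forward 3.0 m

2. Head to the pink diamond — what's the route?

turn left 58°, forward 8.6 m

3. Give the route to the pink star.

turn right 3°, forward 2.2 m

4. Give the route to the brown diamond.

turn left 95°, forward 6.0 m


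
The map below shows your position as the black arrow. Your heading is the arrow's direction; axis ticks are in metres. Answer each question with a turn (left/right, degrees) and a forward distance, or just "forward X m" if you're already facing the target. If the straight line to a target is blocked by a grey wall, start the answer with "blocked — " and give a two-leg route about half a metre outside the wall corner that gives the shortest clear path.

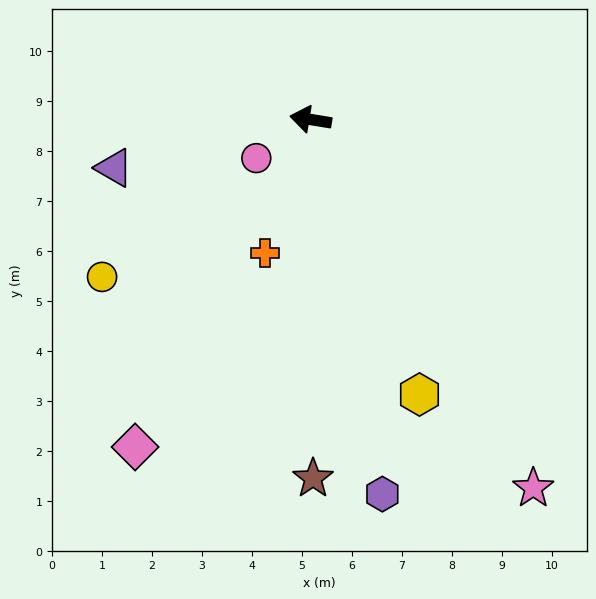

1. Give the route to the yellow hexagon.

turn left 121°, forward 5.9 m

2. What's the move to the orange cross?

turn left 80°, forward 2.8 m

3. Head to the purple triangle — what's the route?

turn left 23°, forward 4.0 m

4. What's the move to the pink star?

turn left 130°, forward 8.6 m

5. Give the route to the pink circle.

turn left 45°, forward 1.3 m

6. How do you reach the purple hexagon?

turn left 110°, forward 7.6 m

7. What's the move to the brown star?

turn left 100°, forward 7.2 m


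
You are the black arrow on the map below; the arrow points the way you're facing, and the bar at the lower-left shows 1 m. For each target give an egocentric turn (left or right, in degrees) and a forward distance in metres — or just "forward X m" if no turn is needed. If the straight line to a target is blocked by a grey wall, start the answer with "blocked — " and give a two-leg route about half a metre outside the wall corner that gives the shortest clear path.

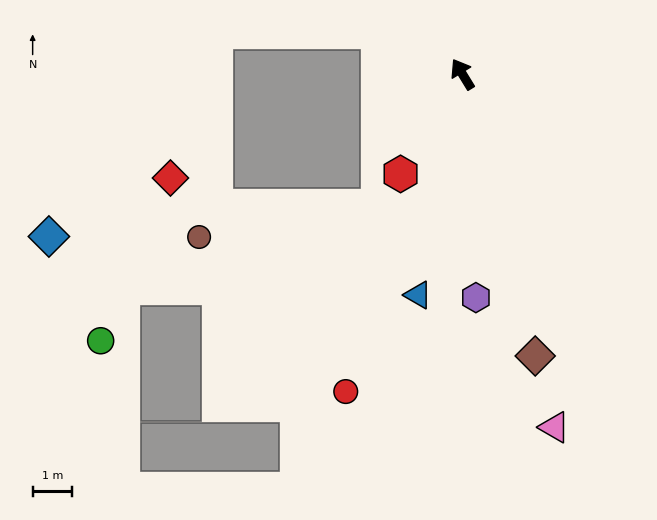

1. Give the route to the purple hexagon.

turn left 152°, forward 5.6 m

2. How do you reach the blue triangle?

turn left 137°, forward 5.7 m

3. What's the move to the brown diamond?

turn left 163°, forward 7.3 m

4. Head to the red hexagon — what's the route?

turn left 117°, forward 3.0 m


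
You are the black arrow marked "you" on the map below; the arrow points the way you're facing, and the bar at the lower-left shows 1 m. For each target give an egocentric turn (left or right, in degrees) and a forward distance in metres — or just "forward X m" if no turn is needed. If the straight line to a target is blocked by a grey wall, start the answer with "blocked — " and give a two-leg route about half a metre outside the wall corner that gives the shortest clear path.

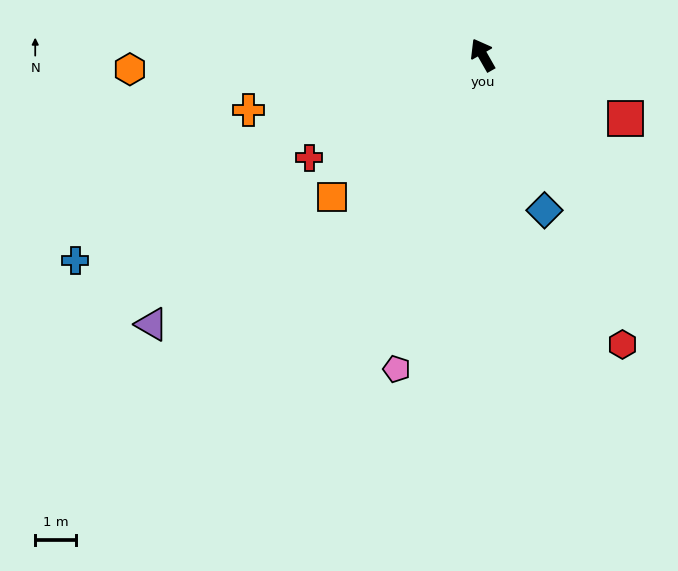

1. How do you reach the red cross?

turn left 91°, forward 4.9 m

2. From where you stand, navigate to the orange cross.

turn left 74°, forward 5.9 m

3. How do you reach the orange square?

turn left 104°, forward 5.0 m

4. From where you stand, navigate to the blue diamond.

turn left 172°, forward 4.1 m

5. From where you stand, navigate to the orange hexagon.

turn left 63°, forward 8.6 m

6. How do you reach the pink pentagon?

turn left 135°, forward 7.9 m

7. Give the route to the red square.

turn right 144°, forward 3.8 m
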